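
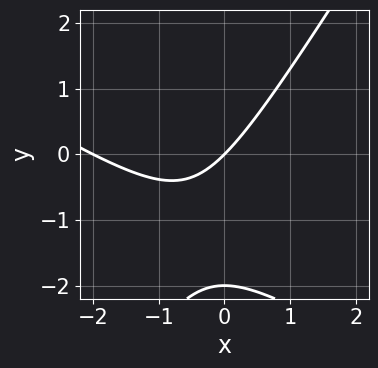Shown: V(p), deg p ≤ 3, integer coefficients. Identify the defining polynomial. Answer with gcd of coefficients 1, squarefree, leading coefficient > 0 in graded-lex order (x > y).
(a) The degree is 2 — the shape is more complex than any degree-1 curve.
(b) Reading off the gridlines: among the integer gridlines, it crosses the x-axis at x ∈ {-2, 0}; among the integer gridlines, it crosses the y-axis at y ∈ {-2, 0}.
(c) Solving for integer coefficients yields p as stated.

x^2 + x*y - y^2 + 2*x - 2*y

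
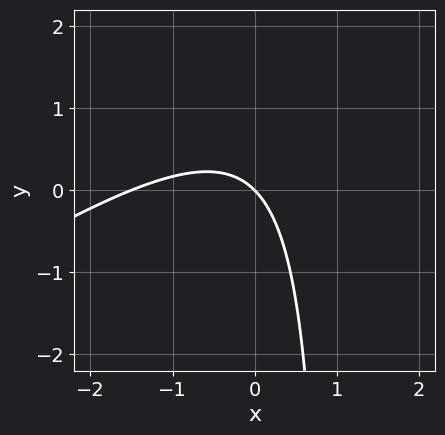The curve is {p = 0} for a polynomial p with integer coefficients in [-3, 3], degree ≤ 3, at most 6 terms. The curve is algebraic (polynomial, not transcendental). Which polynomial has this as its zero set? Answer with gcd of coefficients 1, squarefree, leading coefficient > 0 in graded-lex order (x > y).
(a) The degree is 2 — a generic line meets the curve in up to 2 points.
(b) Reading off the gridlines: it crosses the x-axis at the gridline x = 0; one y-axis crossing is at y = 0.
(c) Fitting integer coefficients to these (and the overall shape) gives p.

2*x^2 - 3*x*y + 3*x + 3*y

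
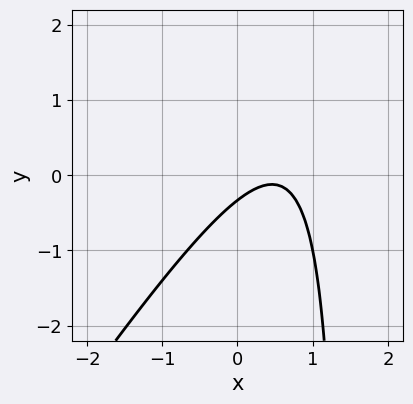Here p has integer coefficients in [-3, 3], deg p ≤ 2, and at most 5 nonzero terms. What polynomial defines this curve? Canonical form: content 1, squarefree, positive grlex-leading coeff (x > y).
First, degree: the shape is more complex than any degree-1 curve, so deg p = 2.
Next, from the visible intercepts: the curve avoids every integer x-axis point in the box.
Finally, these observations pin down the coefficients.

3*x^2 - 2*x*y - 3*x + 3*y + 1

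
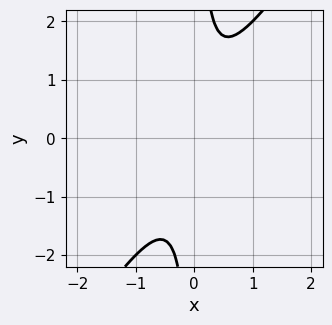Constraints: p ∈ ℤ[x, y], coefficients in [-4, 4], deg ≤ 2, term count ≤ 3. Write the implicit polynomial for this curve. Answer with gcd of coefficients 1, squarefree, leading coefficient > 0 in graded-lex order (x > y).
(a) Degree: no degree-1 curve has this shape, so deg p = 2.
(b) Reading off the gridlines: no x-intercept at any integer in the box; the curve avoids every integer y-axis point in the box.
(c) Assembling these constraints gives the stated polynomial.

3*x^2 - 2*x*y + 1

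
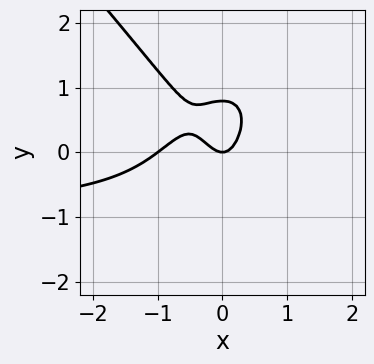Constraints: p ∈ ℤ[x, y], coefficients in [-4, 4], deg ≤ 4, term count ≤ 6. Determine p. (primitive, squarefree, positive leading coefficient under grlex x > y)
(a) Degree: a generic line meets the curve in up to 4 points, so deg p = 4.
(b) Checking where it meets the axes: among the integer gridlines, it crosses the x-axis at x ∈ {-1, 0}; it meets the y-axis at y = 0 (among the integer gridlines).
(c) The integer polynomial consistent with all of this is the stated p.

3*x^3*y + 2*y^4 + 3*x^3 + 3*x^2 - y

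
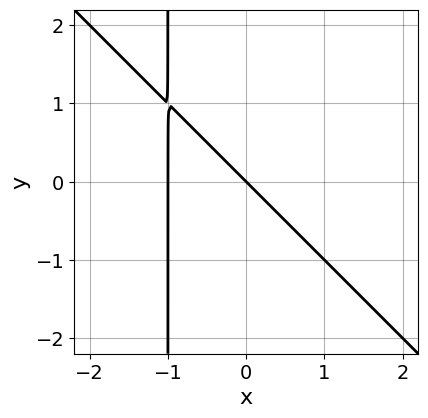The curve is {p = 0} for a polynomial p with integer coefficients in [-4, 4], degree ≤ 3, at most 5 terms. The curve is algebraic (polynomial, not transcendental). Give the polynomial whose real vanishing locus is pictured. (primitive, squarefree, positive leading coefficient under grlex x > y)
x^2 + x*y + x + y

(a) Degree: the shape is more complex than any degree-1 curve, so deg p = 2.
(b) Against the integer gridlines: the x-axis gridline crossings are at x ∈ {-1, 0}; it crosses the y-axis at the gridline y = 0.
(c) Together with the visible shape, these determine p as stated.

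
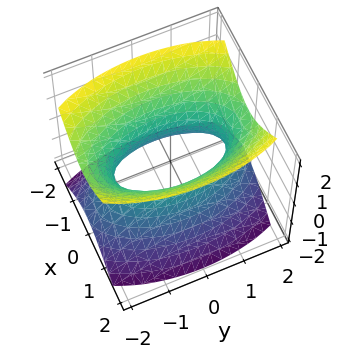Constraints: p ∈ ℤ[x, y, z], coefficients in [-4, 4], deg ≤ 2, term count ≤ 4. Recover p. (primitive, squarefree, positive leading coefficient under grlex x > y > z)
3*x^2 + y^2 - 2*z^2 - 2

1. Degree: an hourglass — one-sheet hyperboloid; a quadric, so deg p = 2.
2. Symmetries: mirror symmetry y ↦ −y ⇒ only even powers of y; the z ↦ −z reflection is a symmetry, so z appears only in even powers; the x ↦ −x reflection is a symmetry, so x appears only in even powers.
3. Reading off the gridlines: the surface avoids every integer z-axis point in the box.
4. Assembling these constraints gives the stated polynomial.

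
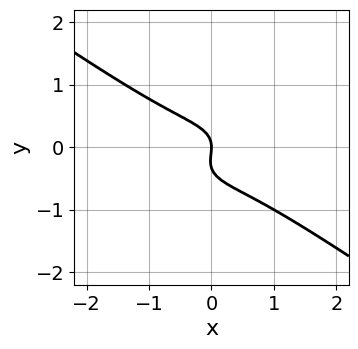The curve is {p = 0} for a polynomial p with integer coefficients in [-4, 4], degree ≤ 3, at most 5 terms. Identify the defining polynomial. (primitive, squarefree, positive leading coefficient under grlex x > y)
First, degree: no degree-2 curve has this shape, so deg p = 3.
Next, from the visible intercepts: it meets the x-axis at x = 0 (among the integer gridlines); it crosses the y-axis at the gridline y = 0.
Finally, fitting integer coefficients to these (and the overall shape) gives p.

x^3 + 3*y^3 + y^2 + x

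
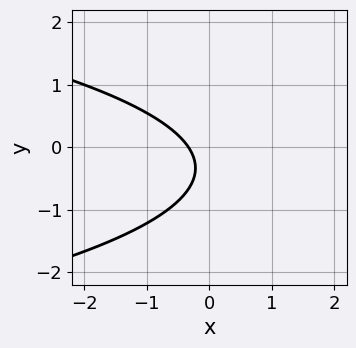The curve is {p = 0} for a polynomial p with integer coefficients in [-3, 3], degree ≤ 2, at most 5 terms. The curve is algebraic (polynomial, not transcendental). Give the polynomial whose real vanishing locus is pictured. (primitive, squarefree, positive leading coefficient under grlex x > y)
3*y^2 + 3*x + 2*y + 1

First, degree: the shape is more complex than any degree-1 curve, so deg p = 2.
Next, reading off the gridlines: it misses every integer gridline on the y-axis.
Finally, matching integer coefficients to the picture gives p.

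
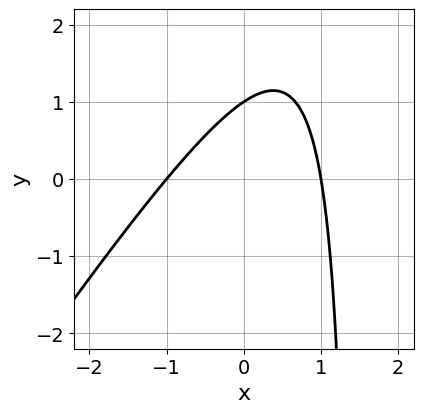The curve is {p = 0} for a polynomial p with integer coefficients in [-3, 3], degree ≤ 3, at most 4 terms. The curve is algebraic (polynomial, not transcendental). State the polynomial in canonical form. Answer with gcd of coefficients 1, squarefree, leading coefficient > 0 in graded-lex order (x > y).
3*x^2 - 2*x*y + 3*y - 3

First, the degree is 2 — no degree-1 curve has this shape.
Next, from the axis intercepts and sections: it crosses the y-axis at the gridline y = 1; among the integer gridlines, it crosses the x-axis at x ∈ {-1, 1}.
Finally, assembling these constraints gives the stated polynomial.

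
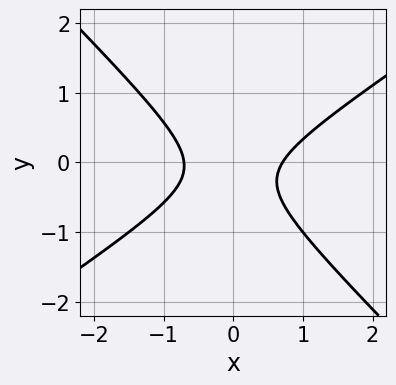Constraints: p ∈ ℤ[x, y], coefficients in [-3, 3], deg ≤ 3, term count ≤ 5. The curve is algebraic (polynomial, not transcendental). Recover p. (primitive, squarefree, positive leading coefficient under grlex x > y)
2*x^2 - x*y - 3*y^2 - y - 1

(a) The degree is 2 — the shape is more complex than any degree-1 curve.
(b) From the visible intercepts: the curve avoids every integer y-axis point in the box.
(c) Matching integer coefficients to the picture gives p.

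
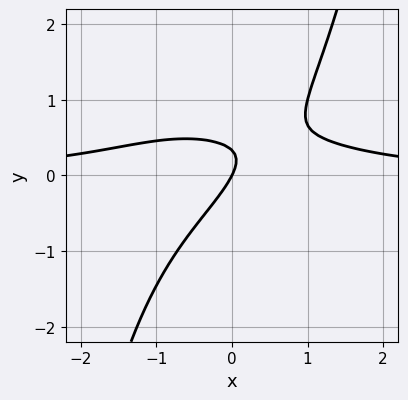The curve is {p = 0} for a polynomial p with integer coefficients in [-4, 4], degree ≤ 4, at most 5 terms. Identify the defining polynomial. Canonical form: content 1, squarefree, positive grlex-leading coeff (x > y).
First, deg p = 4. The shape is more complex than any degree-3 curve.
Next, checking where it meets the axes: it meets the x-axis at x = 0 (among the integer gridlines); it crosses the y-axis at the gridline y = 0.
Finally, together with the visible shape, these determine p as stated.

x^3*y + 3*x*y - 3*y^2 - 2*x + y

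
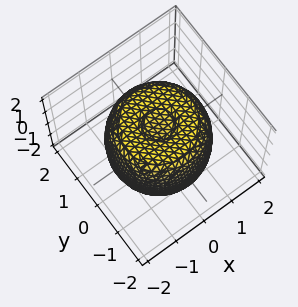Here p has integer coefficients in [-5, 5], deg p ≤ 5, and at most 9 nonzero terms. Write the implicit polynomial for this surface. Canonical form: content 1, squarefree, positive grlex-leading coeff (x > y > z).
2*x^4 + 4*x^2*y^2 + 2*y^4 - 3*x^2 - 3*y^2 + 2*z^2 - 3

Degree: a generic line meets the surface in up to 4 points, so deg p = 4.
By symmetry, every cross-section ⟂ z is a circle, so x, y appear only via x² + y².
From the axis intercepts and sections: a circular section at z = -1 has radius between 1 and 2.
These observations pin down the coefficients.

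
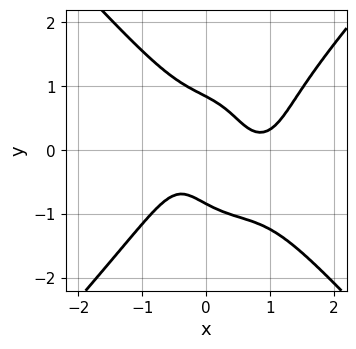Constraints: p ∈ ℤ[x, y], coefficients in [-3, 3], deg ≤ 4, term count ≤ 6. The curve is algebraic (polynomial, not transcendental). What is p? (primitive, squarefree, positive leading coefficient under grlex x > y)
(a) deg p = 4. The shape is more complex than any degree-3 curve.
(b) Reading off the gridlines: it misses every integer gridline on the x-axis.
(c) Matching integer coefficients to the picture gives p.

3*x^4 - 2*y^4 - 3*x^3 - 3*x*y + 1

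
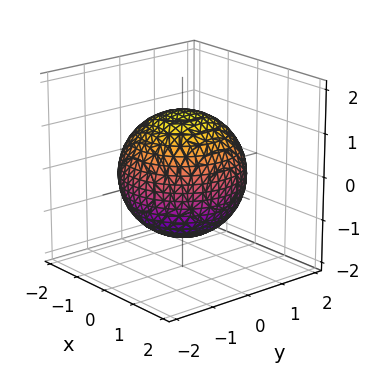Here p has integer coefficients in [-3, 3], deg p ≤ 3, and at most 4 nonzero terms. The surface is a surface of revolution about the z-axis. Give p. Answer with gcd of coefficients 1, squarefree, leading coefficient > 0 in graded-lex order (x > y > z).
(a) Degree: a generic line meets the surface in up to 2 points, so deg p = 2.
(b) By symmetry, the surface is invariant under rotation about z: p = q(x² + y², z).
(c) From the axis intercepts and sections: a circular section at z = -1 has radius exactly 1.
(d) These observations pin down the coefficients.

x^2 + y^2 + z^2 - 2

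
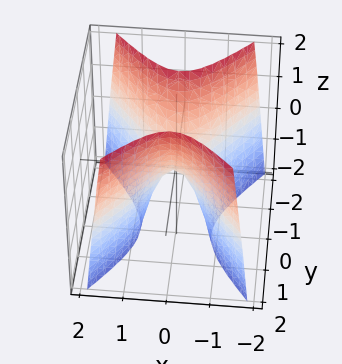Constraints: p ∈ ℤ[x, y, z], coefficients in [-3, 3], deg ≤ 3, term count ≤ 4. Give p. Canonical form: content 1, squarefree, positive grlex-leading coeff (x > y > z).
3*x^2 - 2*y^2 + z

First, degree: a hyperbolic paraboloid; a quadric, so deg p = 2.
Next, symmetries: it's symmetric under y → −y, forcing even powers of y; mirror symmetry x ↦ −x ⇒ only even powers of x.
Then, observable constraints: it crosses the z-axis at the gridline z = 0; it meets the y-axis at y = 0 (among the integer gridlines); one x-axis crossing is at x = 0.
Finally, together with the visible shape, these determine p as stated.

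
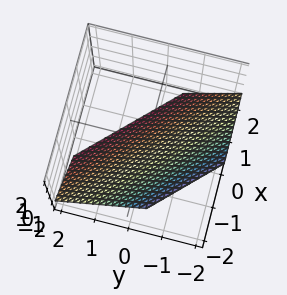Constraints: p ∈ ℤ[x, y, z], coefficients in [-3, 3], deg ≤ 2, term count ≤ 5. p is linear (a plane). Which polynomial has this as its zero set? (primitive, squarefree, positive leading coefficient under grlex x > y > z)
3*x + 3*y + 3*z + 2

1. The degree is 1 — the surface is flat (a plane).
2. Matching integer coefficients to the picture gives p.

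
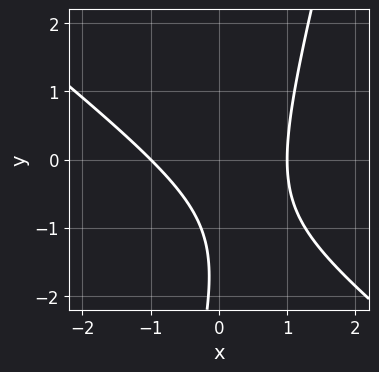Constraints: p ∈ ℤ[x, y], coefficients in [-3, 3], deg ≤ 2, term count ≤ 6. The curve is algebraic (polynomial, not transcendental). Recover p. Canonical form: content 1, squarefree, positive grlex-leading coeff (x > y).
3*x^2 + 3*x*y - y^2 - 3*y - 3

1. Degree: no degree-1 curve has this shape, so deg p = 2.
2. Against the integer gridlines: among the integer gridlines, it crosses the x-axis at x ∈ {-1, 1}; it misses every integer gridline on the y-axis.
3. Assembling these constraints gives the stated polynomial.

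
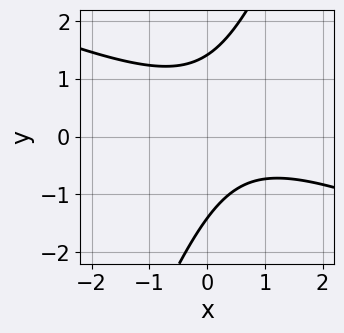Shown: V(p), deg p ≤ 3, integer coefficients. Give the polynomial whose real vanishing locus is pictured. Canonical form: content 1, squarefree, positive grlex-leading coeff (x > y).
First, the degree is 2 — a generic line meets the curve in up to 2 points.
Then, from the visible intercepts: no x-intercept at any integer in the box.
Finally, putting this together gives p.

x^2 + 2*x*y - y^2 - x + 2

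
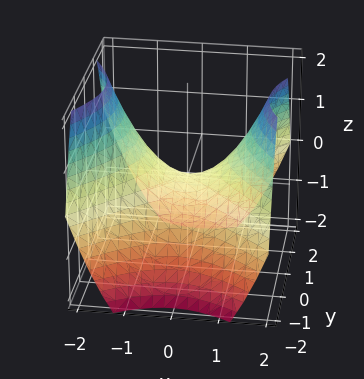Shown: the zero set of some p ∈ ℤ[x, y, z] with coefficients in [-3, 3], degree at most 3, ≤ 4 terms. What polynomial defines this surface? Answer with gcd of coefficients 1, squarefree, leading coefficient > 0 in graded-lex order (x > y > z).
2*x^2 - 2*y^2 - 3*z

1. The degree is 2 — a saddle surface; a quadric.
2. Symmetries: mirror symmetry x ↦ −x ⇒ only even powers of x; mirror symmetry y ↦ −y ⇒ only even powers of y.
3. From the visible intercepts: it crosses the z-axis at the gridline z = 0; it crosses the y-axis at the gridline y = 0.
4. The integer polynomial consistent with all of this is the stated p.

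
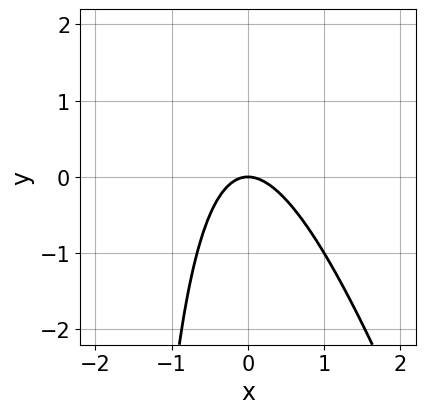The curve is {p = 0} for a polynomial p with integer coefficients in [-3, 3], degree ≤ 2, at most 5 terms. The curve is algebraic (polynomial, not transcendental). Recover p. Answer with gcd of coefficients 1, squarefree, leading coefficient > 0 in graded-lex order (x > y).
3*x^2 + x*y + 2*y

1. deg p = 2. No degree-1 curve has this shape.
2. Reading off the gridlines: it crosses the x-axis at the gridline x = 0; it crosses the y-axis at the gridline y = 0.
3. Together with the visible shape, these determine p as stated.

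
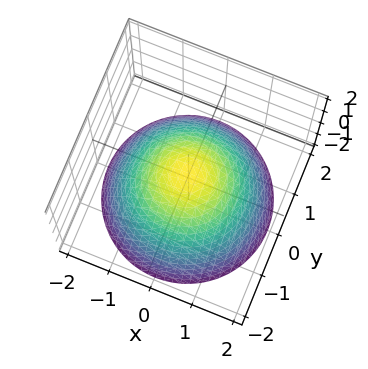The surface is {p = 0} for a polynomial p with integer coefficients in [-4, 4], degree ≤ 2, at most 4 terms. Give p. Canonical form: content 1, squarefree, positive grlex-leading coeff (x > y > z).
2*x^2 + 2*y^2 + 3*z - 1

First, the degree is 2 — a generic line meets the surface in up to 2 points.
Then, symmetries: rotational symmetry about the z-axis ⇒ p depends on x, y only through x² + y².
Then, reading off the gridlines: a circular section at z = -1 has radius between 1 and 2.
Finally, matching integer coefficients to the picture gives p.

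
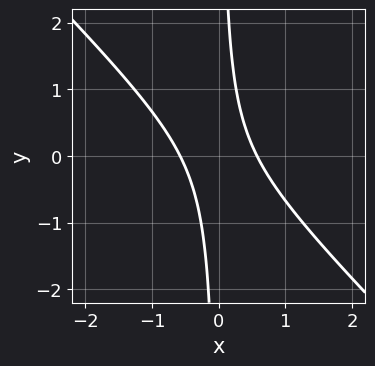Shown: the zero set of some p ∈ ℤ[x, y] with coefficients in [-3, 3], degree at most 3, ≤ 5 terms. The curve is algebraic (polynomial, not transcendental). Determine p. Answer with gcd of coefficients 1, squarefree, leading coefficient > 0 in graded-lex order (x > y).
(a) deg p = 2. The shape is more complex than any degree-1 curve.
(b) Observable constraints: the curve avoids every integer y-axis point in the box.
(c) Putting this together gives p.

3*x^2 + 3*x*y - 1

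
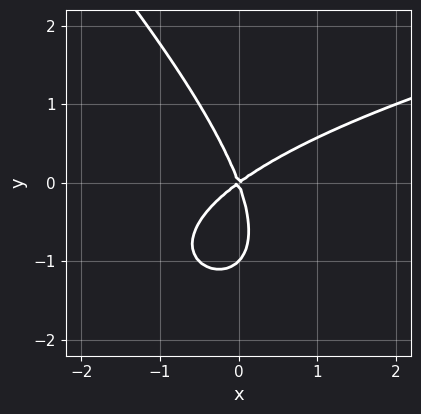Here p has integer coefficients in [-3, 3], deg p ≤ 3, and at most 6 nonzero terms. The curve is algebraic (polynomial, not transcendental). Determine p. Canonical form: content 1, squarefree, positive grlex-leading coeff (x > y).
1. Degree: a generic line meets the curve in up to 3 points, so deg p = 3.
2. From the axis intercepts and sections: among the integer gridlines, it crosses the y-axis at y ∈ {-1, 0}; one x-axis crossing is at x = 0.
3. Fitting integer coefficients to these (and the overall shape) gives p.

x*y^2 + y^3 - 2*x^2 + 2*x*y + y^2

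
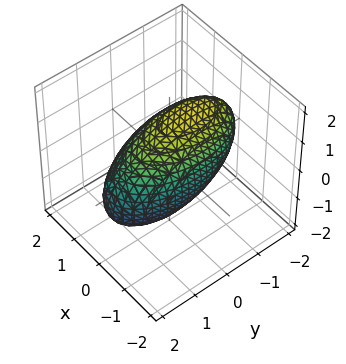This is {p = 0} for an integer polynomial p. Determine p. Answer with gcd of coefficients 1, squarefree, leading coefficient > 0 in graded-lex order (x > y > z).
3*x^2 + y^2 + y*z + 2*z^2 - 3

1. deg p = 2. No degree-1 surface has this shape.
2. Against the integer gridlines: among the integer gridlines, it crosses the x-axis at x ∈ {-1, 1}.
3. Matching integer coefficients to the picture gives p.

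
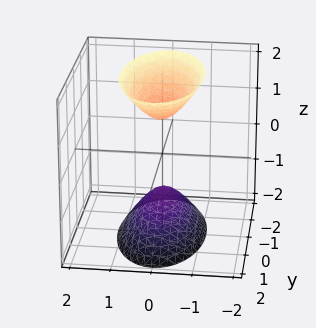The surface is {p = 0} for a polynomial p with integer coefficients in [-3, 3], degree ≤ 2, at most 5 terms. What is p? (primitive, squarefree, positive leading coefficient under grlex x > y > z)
3*x^2 + y^2 - z^2 + 1

(a) There are 2 components. Treating them together as one polynomial.
(b) The degree is 2 — two sheets facing apart; a quadric.
(c) Symmetries: it's symmetric under z → −z, forcing even powers of z; mirror symmetry x ↦ −x ⇒ only even powers of x; it's symmetric under y → −y, forcing even powers of y.
(d) Reading off the gridlines: no x-intercept at any integer in the box; no y-intercept at any integer in the box.
(e) Together with the visible shape, these determine p as stated. Check: (0, 0, 1) on the z-axis lies on the surface, and p(0, 0, 1) = 0. ✓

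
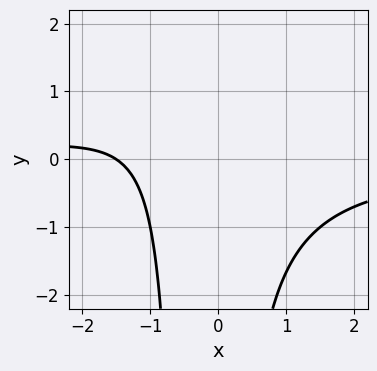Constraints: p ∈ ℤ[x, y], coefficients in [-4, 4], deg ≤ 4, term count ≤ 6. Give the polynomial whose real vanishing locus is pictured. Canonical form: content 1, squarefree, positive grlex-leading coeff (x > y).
(a) deg p = 3. The shape is more complex than any degree-2 curve.
(b) Against the integer gridlines: no y-intercept at any integer in the box.
(c) Fitting integer coefficients to these (and the overall shape) gives p.

2*x^2*y + x*y + 2*x + 3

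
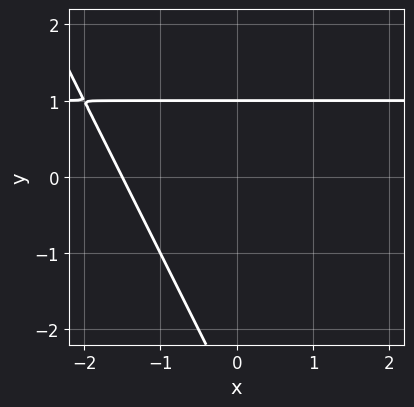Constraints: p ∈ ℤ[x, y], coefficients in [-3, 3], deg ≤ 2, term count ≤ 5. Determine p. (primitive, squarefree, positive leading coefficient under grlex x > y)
2*x*y + y^2 - 2*x + 2*y - 3

(a) The degree is 2 — a generic line meets the curve in up to 2 points.
(b) Observable constraints: one y-axis crossing is at y = 1.
(c) Matching integer coefficients to the picture gives p.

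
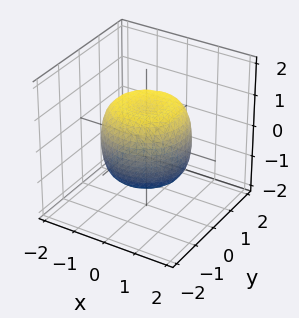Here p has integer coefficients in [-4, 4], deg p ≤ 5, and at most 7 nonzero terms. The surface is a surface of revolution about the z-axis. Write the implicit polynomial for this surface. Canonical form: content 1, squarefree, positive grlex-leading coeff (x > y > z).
x^4 + 2*x^2*y^2 + y^4 - x^2 - y^2 + z^2 - 1

(a) The degree is 4 — the shape is more complex than any degree-3 surface.
(b) By symmetry, every cross-section ⟂ z is a circle, so x, y appear only via x² + y².
(c) Reading off the gridlines: a circular section at z = 0 has radius between 1 and 2; the z-axis gridline crossings are at z ∈ {-1, 1}.
(d) Solving for integer coefficients yields p as stated.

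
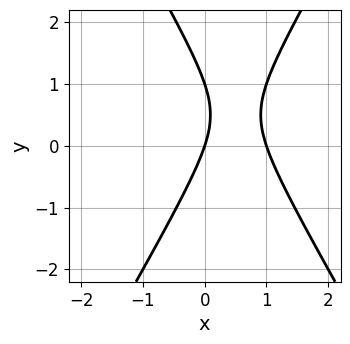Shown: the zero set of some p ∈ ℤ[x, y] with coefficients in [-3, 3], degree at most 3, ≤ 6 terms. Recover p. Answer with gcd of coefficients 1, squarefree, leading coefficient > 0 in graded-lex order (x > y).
3*x^2 - y^2 - 3*x + y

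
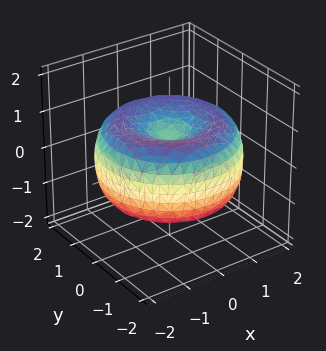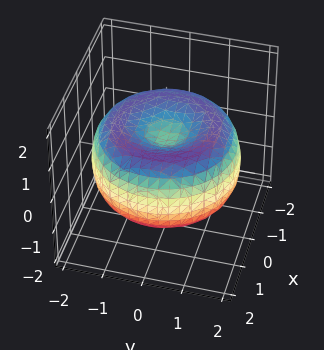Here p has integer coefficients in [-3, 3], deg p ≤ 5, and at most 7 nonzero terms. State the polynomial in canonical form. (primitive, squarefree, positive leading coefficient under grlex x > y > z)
1. deg p = 4. A generic line meets the surface in up to 4 points.
2. By symmetry, the surface is invariant under rotation about z: p = q(x² + y², z).
3. From the axis intercepts and sections: a circular section at z = -1 has radius exactly 1.
4. Together with the visible shape, these determine p as stated.

x^4 + 2*x^2*y^2 + y^4 - 3*x^2 - 3*y^2 + 3*z^2 - 1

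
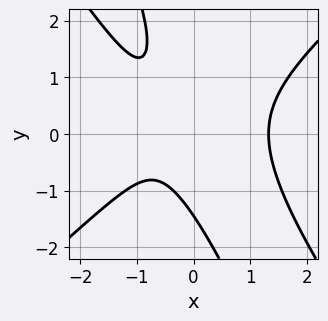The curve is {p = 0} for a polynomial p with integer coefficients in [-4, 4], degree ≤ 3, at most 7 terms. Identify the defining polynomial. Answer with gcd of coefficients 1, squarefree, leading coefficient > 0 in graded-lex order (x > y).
3*x^3 - 3*x*y^2 - y^3 - 3*x - 3

1. The degree is 3 — a generic line meets the curve in up to 3 points.
2. The integer polynomial consistent with all of this is the stated p.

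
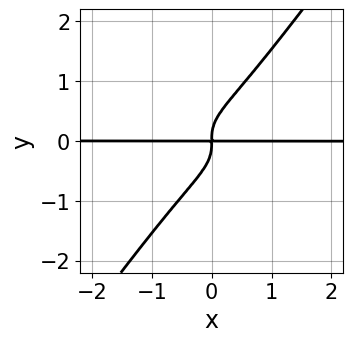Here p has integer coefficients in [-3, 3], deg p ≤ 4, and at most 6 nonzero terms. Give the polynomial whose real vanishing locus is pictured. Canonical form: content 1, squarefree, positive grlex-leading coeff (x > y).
x^2*y^2 + 2*x*y^3 - 2*y^4 + x*y

First, deg p = 4. No degree-3 curve has this shape.
Next, reading off the gridlines: the visible x-axis segment lies entirely on the curve.
Finally, fitting integer coefficients to these (and the overall shape) gives p.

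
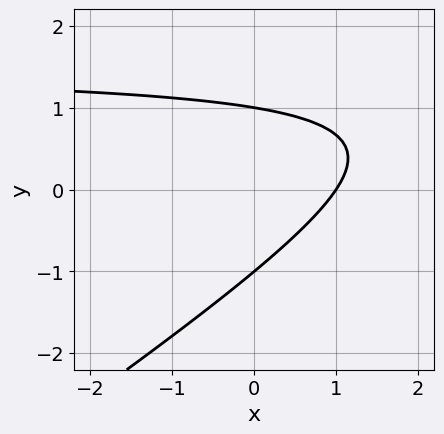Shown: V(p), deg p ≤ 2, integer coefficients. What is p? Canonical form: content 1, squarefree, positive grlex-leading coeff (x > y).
2*x*y - 3*y^2 - 3*x + 3

First, degree: no degree-1 curve has this shape, so deg p = 2.
Then, observable constraints: the y-axis gridline crossings are at y ∈ {-1, 1}; it meets the x-axis at x = 1 (among the integer gridlines).
Finally, solving for integer coefficients yields p as stated.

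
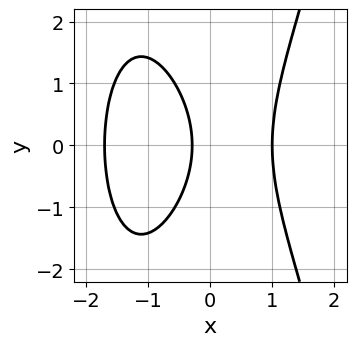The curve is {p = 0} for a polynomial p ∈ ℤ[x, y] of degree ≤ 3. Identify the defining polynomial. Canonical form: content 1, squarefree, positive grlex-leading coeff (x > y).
1. deg p = 3. The shape is more complex than any degree-2 curve.
2. Symmetries: the y ↦ −y reflection is a symmetry, so y appears only in even powers.
3. From the visible intercepts: no y-intercept at any integer in the box; it crosses the x-axis at the gridline x = 1.
4. Matching integer coefficients to the picture gives p.

2*x^3 + 2*x^2 - y^2 - 3*x - 1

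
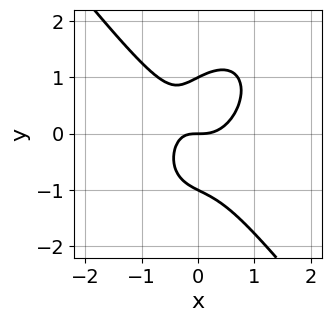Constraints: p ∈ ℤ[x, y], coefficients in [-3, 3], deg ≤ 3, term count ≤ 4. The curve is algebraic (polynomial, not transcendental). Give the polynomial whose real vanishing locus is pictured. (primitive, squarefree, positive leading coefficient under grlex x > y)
2*x^3 + y^3 - x*y - y

1. The degree is 3 — the shape is more complex than any degree-2 curve.
2. From the visible intercepts: it crosses the x-axis at the gridline x = 0; among the integer gridlines, it crosses the y-axis at y ∈ {-1, 0, 1}.
3. These observations pin down the coefficients.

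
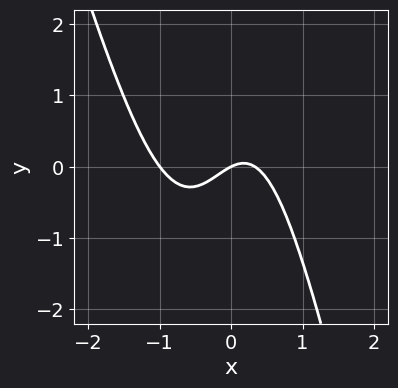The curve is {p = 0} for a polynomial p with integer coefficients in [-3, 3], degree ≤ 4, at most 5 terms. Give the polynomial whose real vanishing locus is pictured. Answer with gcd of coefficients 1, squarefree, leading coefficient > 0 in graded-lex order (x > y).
3*x^3 + x^2*y + 2*x^2 - x + 2*y

Degree: no degree-2 curve has this shape, so deg p = 3.
Checking where it meets the axes: it crosses the y-axis at the gridline y = 0; among the integer gridlines, it crosses the x-axis at x ∈ {-1, 0}.
Together with the visible shape, these determine p as stated.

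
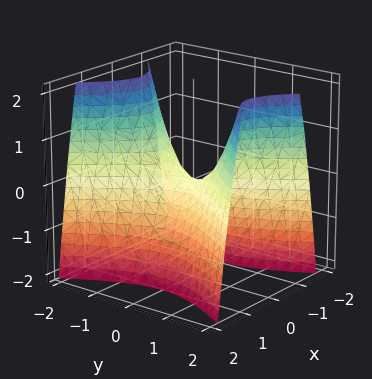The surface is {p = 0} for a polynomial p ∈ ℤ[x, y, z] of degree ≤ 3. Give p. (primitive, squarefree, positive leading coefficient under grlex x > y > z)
2*x^2 - y^2 + z

1. Degree: a saddle surface; a quadric, so deg p = 2.
2. Symmetries: it's symmetric under x → −x, forcing even powers of x; mirror symmetry y ↦ −y ⇒ only even powers of y.
3. From the axis intercepts and sections: it crosses the x-axis at the gridline x = 0; it meets the z-axis at z = 0 (among the integer gridlines); it crosses the y-axis at the gridline y = 0.
4. Putting this together gives p.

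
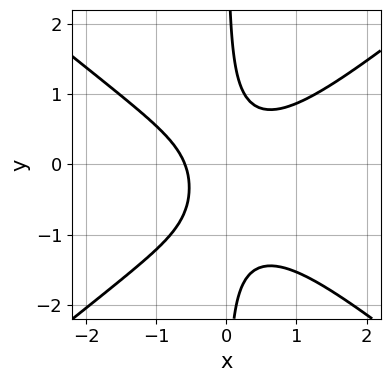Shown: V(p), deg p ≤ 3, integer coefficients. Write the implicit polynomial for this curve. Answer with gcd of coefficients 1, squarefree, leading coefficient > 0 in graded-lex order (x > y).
Degree: the shape is more complex than any degree-2 curve, so deg p = 3.
Reading off the gridlines: it misses every integer gridline on the y-axis.
Matching integer coefficients to the picture gives p.

2*x^3 - 3*x*y^2 - 2*x*y + x + 1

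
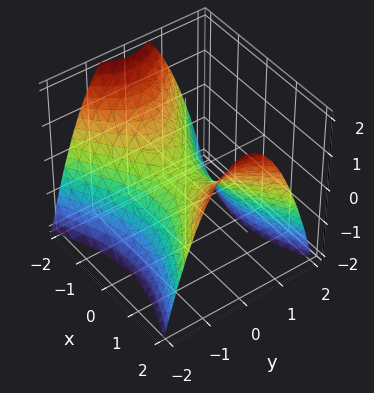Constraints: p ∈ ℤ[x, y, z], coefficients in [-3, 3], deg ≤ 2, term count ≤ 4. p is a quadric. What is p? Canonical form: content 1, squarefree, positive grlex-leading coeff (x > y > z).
deg p = 2.
Symmetries: mirror symmetry y ↦ −y ⇒ only even powers of y; it's symmetric under x → −x, forcing even powers of x.
From the visible intercepts: one x-axis crossing is at x = 0; it crosses the y-axis at the gridline y = 0; one z-axis crossing is at z = 0.
Putting this together gives p.

x^2 - 2*y^2 - 2*z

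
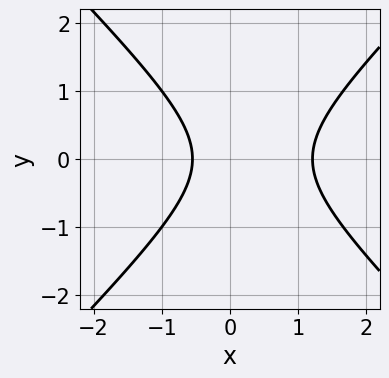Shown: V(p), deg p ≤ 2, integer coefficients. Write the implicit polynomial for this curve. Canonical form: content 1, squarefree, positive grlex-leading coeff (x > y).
3*x^2 - 3*y^2 - 2*x - 2

1. deg p = 2. No degree-1 curve has this shape.
2. Symmetries: mirror symmetry y ↦ −y ⇒ only even powers of y.
3. From the visible intercepts: it misses every integer gridline on the y-axis.
4. Fitting integer coefficients to these (and the overall shape) gives p.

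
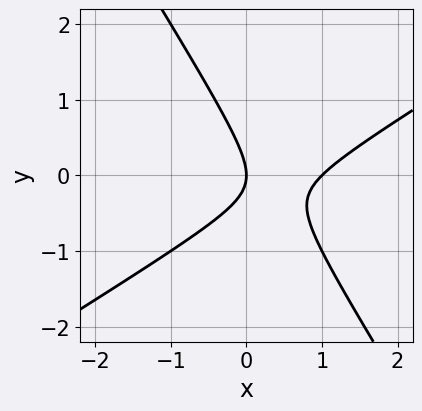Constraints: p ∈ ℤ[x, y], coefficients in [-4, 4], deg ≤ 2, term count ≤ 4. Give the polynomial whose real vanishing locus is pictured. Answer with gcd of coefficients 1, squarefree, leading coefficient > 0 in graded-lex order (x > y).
x^2 - x*y - y^2 - x

The degree is 2 — a generic line meets the curve in up to 2 points.
Against the integer gridlines: among the integer gridlines, it crosses the x-axis at x ∈ {0, 1}; it crosses the y-axis at the gridline y = 0.
These observations pin down the coefficients.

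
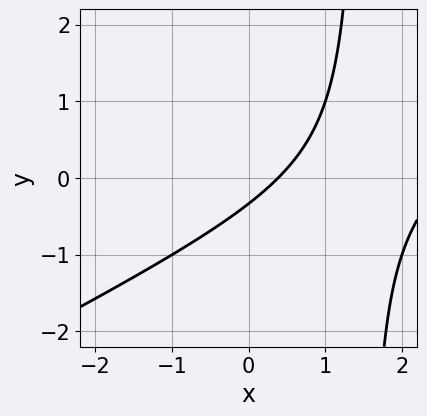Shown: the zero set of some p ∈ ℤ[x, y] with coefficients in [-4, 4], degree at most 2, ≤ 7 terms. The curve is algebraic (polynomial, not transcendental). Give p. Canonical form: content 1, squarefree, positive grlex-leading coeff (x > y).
First, the degree is 2 — a generic line meets the curve in up to 2 points.
Finally, putting this together gives p.

x^2 - 2*x*y - 3*x + 3*y + 1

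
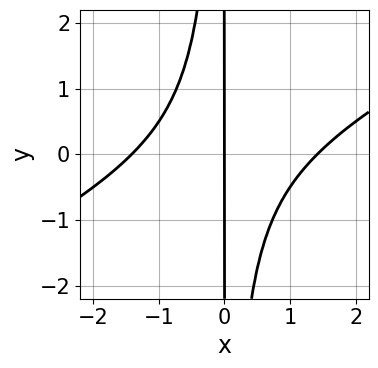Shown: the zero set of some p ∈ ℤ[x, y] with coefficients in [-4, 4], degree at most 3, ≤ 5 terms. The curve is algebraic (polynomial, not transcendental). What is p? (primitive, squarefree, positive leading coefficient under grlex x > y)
First, the degree is 3 — no degree-2 curve has this shape.
Then, from the visible intercepts: it crosses the x-axis at the gridline x = 0; every point of the y-axis in the box is on the curve.
Finally, assembling these constraints gives the stated polynomial.

x^3 - 2*x^2*y - 2*x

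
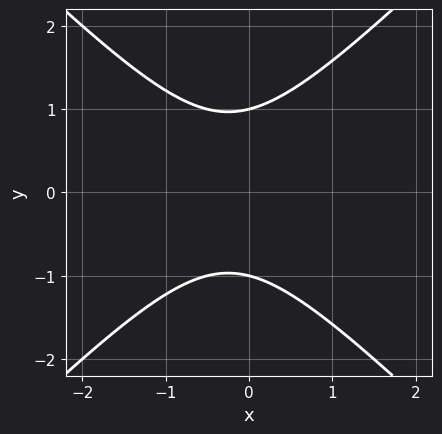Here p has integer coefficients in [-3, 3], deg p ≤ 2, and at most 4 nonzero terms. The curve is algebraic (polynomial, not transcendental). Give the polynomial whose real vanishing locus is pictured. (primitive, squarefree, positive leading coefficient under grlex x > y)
2*x^2 - 2*y^2 + x + 2

First, deg p = 2.
Then, symmetries: it's symmetric under y → −y, forcing even powers of y.
Next, reading off the gridlines: the curve avoids every integer x-axis point in the box; among the integer gridlines, it crosses the y-axis at y ∈ {-1, 1}.
Finally, these observations pin down the coefficients.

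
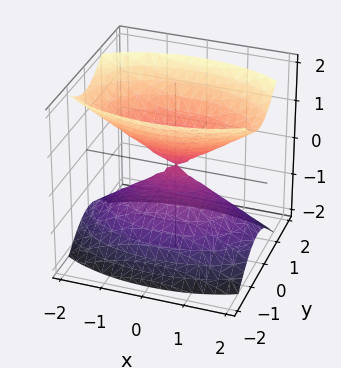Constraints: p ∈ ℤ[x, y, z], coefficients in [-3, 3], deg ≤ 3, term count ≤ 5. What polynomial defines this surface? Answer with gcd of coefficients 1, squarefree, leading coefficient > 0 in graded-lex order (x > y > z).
x^2 + 3*y^2 - 2*z^2

First, I count 2 distinct pieces. They look like related sheets of one shape, so recover p as a whole.
Next, degree: a double cone through the origin; a quadric, so deg p = 2.
Next, symmetries: it's symmetric under z → −z, forcing even powers of z; it's symmetric under y → −y, forcing even powers of y; the x ↦ −x reflection is a symmetry, so x appears only in even powers.
Then, reading off the gridlines: one z-axis crossing is at z = 0; it crosses the y-axis at the gridline y = 0.
Finally, matching integer coefficients to the picture gives p.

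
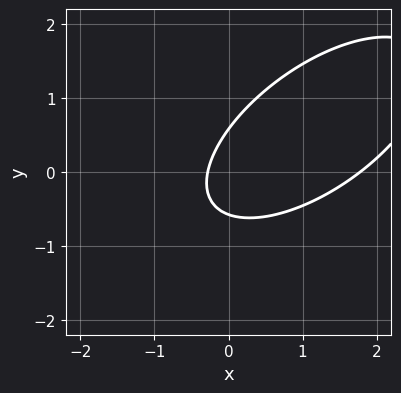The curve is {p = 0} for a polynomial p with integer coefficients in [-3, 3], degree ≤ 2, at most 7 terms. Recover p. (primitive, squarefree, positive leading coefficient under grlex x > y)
2*x^2 - 3*x*y + 3*y^2 - 3*x - 1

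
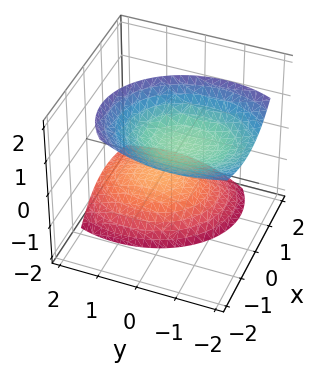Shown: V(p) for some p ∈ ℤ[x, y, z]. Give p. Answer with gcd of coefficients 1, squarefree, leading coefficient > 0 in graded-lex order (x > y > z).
3*x^2 + 3*x*z + 2*y^2 + 2*y*z - 2*z^2 + 3

(a) There are 2 components. They look like related sheets of one shape, so recover p as a whole.
(b) The degree is 2 — a generic line meets the surface in up to 2 points.
(c) Observable constraints: the surface avoids every integer y-axis point in the box; it misses every integer gridline on the x-axis.
(d) Together with the visible shape, these determine p as stated.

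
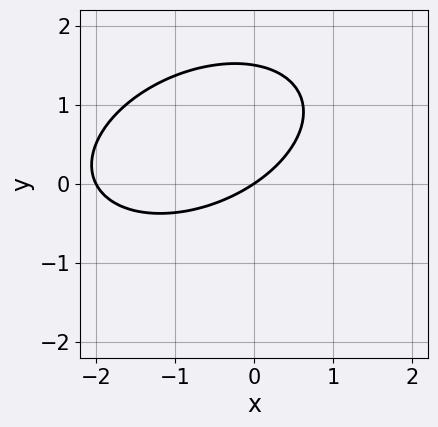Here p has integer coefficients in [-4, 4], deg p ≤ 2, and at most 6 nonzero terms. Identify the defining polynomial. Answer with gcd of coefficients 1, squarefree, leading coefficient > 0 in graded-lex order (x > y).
x^2 - x*y + 2*y^2 + 2*x - 3*y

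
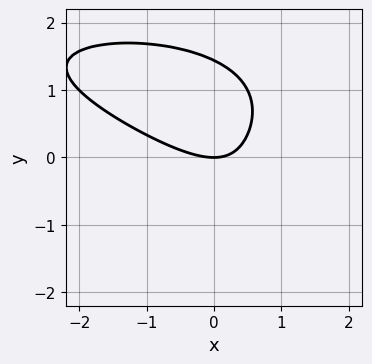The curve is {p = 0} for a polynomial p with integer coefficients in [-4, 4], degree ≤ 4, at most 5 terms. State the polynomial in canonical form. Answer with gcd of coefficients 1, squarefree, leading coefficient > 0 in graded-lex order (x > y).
y^4 + 2*x^2 + 3*x*y - 3*y

(a) Degree: the shape is more complex than any degree-3 curve, so deg p = 4.
(b) From the axis intercepts and sections: one y-axis crossing is at y = 0; one x-axis crossing is at x = 0.
(c) Assembling these constraints gives the stated polynomial.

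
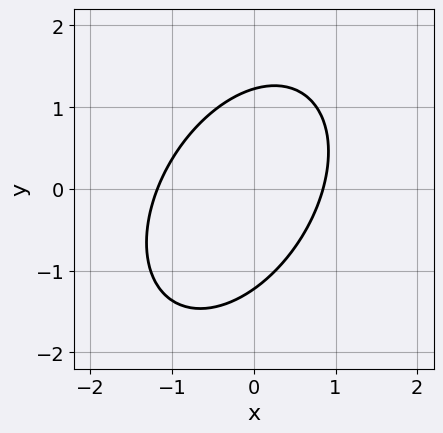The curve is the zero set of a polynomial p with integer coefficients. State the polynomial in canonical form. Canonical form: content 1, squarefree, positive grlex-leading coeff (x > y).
First, deg p = 2. The shape is more complex than any degree-1 curve.
Finally, matching integer coefficients to the picture gives p.

3*x^2 - 2*x*y + 2*y^2 + x - 3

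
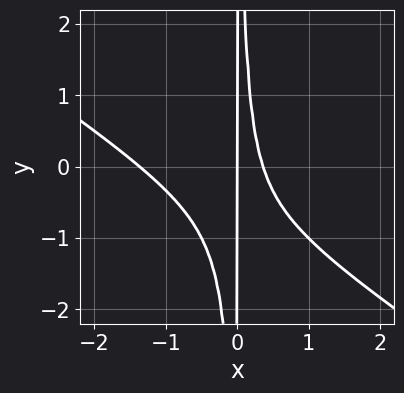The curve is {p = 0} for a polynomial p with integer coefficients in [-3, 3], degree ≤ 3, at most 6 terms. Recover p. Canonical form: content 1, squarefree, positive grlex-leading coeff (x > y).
The degree is 3 — no degree-2 curve has this shape.
From the axis intercepts and sections: the visible y-axis segment lies entirely on the curve; one x-axis crossing is at x = 0.
Fitting integer coefficients to these (and the overall shape) gives p.

2*x^3 + 3*x^2*y + 2*x^2 - x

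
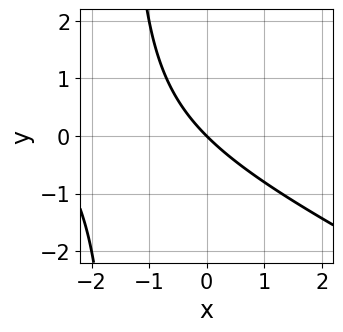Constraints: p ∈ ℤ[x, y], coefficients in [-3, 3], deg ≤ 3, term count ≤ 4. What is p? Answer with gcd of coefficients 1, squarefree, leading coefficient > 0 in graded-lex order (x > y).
x^2 + 2*x*y + 3*x + 3*y

(a) Degree: no degree-1 curve has this shape, so deg p = 2.
(b) From the visible intercepts: one y-axis crossing is at y = 0; it meets the x-axis at x = 0 (among the integer gridlines).
(c) Fitting integer coefficients to these (and the overall shape) gives p.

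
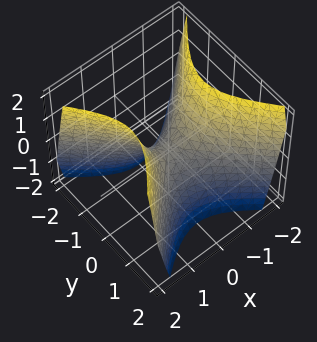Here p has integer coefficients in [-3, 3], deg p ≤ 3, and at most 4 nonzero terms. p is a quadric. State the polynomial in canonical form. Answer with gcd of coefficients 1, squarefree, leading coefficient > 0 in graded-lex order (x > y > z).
3*x^2 - 3*y^2 - 2*z

First, the degree is 2 — a saddle surface; a quadric.
Then, symmetries: mirror symmetry y ↦ −y ⇒ only even powers of y; mirror symmetry x ↦ −x ⇒ only even powers of x.
Then, against the integer gridlines: one y-axis crossing is at y = 0; one z-axis crossing is at z = 0; it meets the x-axis at x = 0 (among the integer gridlines).
Finally, assembling these constraints gives the stated polynomial.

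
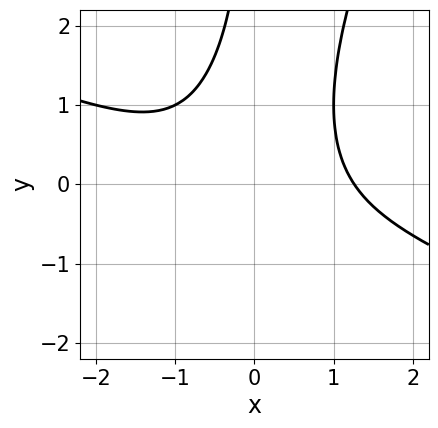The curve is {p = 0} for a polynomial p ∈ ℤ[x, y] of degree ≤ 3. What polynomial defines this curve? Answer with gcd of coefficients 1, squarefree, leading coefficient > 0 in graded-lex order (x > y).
x^3 + 2*x^2*y - x*y^2 - 2

First, the degree is 3 — a generic line meets the curve in up to 3 points.
Next, observable constraints: it misses every integer gridline on the y-axis.
Finally, together with the visible shape, these determine p as stated.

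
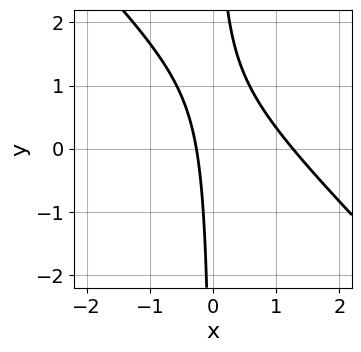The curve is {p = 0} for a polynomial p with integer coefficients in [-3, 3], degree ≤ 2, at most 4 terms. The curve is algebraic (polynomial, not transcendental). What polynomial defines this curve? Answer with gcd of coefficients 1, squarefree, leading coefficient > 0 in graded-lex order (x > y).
3*x^2 + 3*x*y - 3*x - 1

1. Degree: no degree-1 curve has this shape, so deg p = 2.
2. Against the integer gridlines: it misses every integer gridline on the y-axis.
3. These observations pin down the coefficients.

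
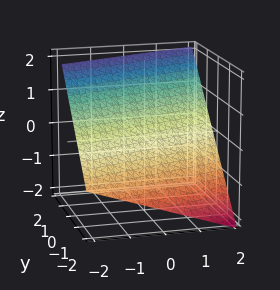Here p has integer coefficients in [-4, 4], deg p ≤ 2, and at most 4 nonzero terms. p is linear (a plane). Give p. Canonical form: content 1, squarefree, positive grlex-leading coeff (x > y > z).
x - 3*y + 3*z - 2

(a) Degree: every cross-section is a straight line — this is a plane, so deg p = 1.
(b) Against the integer gridlines: one x-axis crossing is at x = 2.
(c) Putting this together gives p.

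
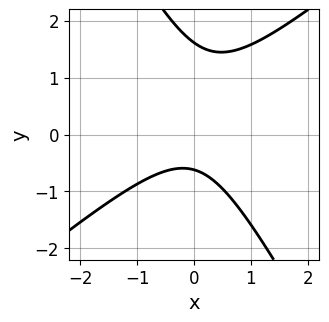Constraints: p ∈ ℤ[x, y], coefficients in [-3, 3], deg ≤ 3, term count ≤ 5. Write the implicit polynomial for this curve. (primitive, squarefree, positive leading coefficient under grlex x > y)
First, degree: no degree-1 curve has this shape, so deg p = 2.
Next, observable constraints: it misses every integer gridline on the x-axis.
Finally, assembling these constraints gives the stated polynomial.

3*x^2 - 2*x*y - 2*y^2 + 2*y + 2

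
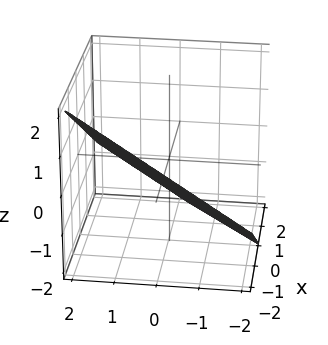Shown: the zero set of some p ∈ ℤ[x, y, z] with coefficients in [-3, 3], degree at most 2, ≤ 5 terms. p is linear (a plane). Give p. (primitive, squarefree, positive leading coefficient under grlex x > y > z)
deg p = 1. The surface is flat (a plane).
From the axis intercepts and sections: it meets the x-axis at x = -1 (among the integer gridlines); it crosses the y-axis at the gridline y = 1.
These observations pin down the coefficients.

2*x - 2*y + 3*z + 2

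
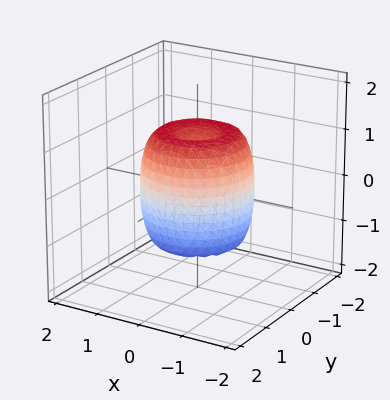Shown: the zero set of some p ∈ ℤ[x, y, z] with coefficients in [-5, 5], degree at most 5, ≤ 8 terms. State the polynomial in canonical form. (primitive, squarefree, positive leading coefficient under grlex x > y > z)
1. The degree is 4 — the shape is more complex than any degree-3 surface.
2. Symmetries: the surface is invariant under rotation about z: p = q(x² + y², z).
3. Against the integer gridlines: among the integer gridlines, it crosses the z-axis at z ∈ {-1, 1}; a circular section at z = -1 has radius exactly 1.
4. Putting this together gives p.

2*x^4 + 4*x^2*y^2 + 2*y^4 - 2*x^2 - 2*y^2 + z^2 - 1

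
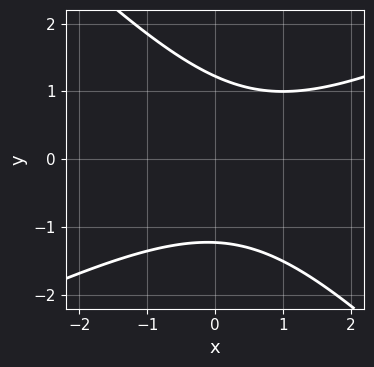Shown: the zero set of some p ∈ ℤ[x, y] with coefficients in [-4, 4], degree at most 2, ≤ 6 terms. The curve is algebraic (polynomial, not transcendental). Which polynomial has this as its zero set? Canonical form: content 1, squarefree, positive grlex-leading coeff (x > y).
x^2 - x*y - 2*y^2 - x + 3

deg p = 2.
Reading off the gridlines: the curve avoids every integer x-axis point in the box.
Together with the visible shape, these determine p as stated.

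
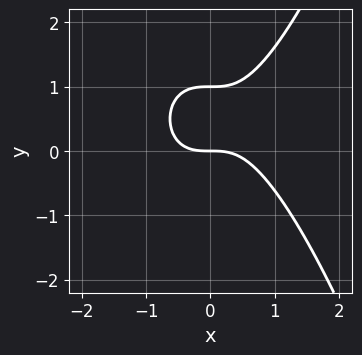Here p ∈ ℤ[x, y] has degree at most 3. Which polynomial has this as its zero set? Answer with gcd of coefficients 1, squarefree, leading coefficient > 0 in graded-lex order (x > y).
First, degree: no degree-2 curve has this shape, so deg p = 3.
Then, against the integer gridlines: among the integer gridlines, it crosses the y-axis at y ∈ {0, 1}; one x-axis crossing is at x = 0.
Finally, solving for integer coefficients yields p as stated.

x^3 - y^2 + y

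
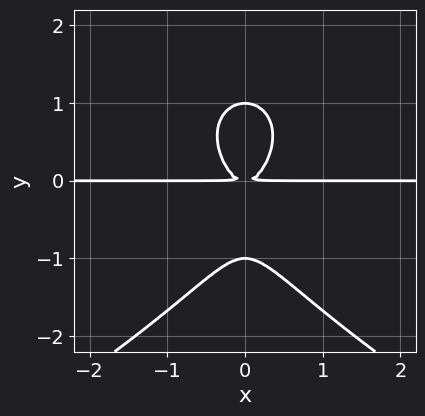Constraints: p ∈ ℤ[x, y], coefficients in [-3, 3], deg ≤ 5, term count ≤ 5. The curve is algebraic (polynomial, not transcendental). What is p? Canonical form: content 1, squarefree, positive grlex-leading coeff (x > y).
y^4 + 3*x^2*y - y^2

Degree: no degree-3 curve has this shape, so deg p = 4.
Symmetries: it's symmetric under x → −x, forcing even powers of x.
From the visible intercepts: among the integer gridlines, it crosses the y-axis at y ∈ {-1, 1}; every point of the x-axis in the box is on the curve.
Assembling these constraints gives the stated polynomial.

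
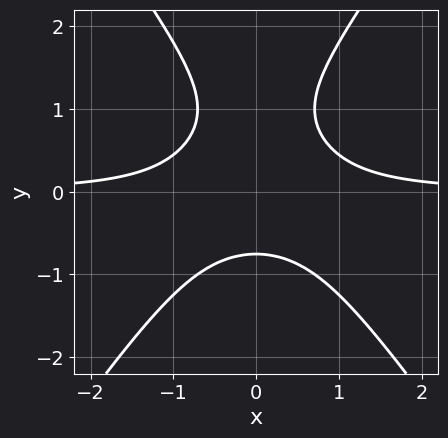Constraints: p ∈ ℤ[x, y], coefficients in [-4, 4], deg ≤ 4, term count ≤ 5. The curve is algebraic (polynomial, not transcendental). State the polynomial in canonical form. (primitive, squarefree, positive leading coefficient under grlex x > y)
First, the degree is 3 — a generic line meets the curve in up to 3 points.
Then, symmetries: it's symmetric under x → −x, forcing even powers of x.
Then, observable constraints: no x-intercept at any integer in the box.
Finally, assembling these constraints gives the stated polynomial.

2*x^2*y - y^3 + y^2 - 1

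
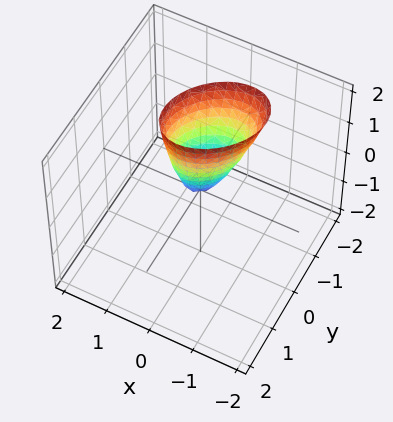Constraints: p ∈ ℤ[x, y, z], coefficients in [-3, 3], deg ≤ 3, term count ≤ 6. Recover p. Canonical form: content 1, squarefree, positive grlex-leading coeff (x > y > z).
3*x^2 - 2*x*y + 3*y^2 + y*z - z

The degree is 2 — the shape is more complex than any degree-1 surface.
Checking where it meets the axes: one z-axis crossing is at z = 0; one x-axis crossing is at x = 0.
Putting this together gives p.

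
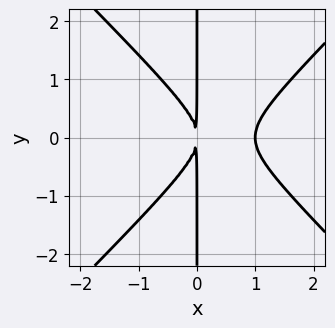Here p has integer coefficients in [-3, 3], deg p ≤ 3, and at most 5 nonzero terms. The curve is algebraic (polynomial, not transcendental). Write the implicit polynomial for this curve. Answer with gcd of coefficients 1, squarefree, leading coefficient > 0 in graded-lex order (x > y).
1. deg p = 3. A generic line meets the curve in up to 3 points.
2. Symmetries: it's symmetric under y → −y, forcing even powers of y.
3. From the visible intercepts: the visible y-axis segment lies entirely on the curve; one x-axis crossing is at x = 1.
4. Matching integer coefficients to the picture gives p.

x^3 - x*y^2 - x^2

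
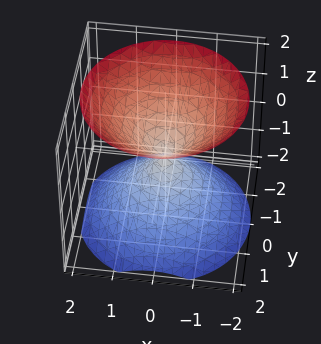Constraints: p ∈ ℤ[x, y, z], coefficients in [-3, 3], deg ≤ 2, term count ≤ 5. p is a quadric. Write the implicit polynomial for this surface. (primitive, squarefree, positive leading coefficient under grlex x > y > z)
(a) I count 2 distinct pieces.
(b) Degree: two nappes meeting at a single point; a quadric, so deg p = 2.
(c) Symmetry: every cross-section ⟂ z is a circle, so x, y appear only via x² + y²; mirror symmetry z ↦ −z ⇒ only even powers of z.
(d) Observable constraints: it meets the y-axis at y = 0 (among the integer gridlines); a circular section at z = 1 has radius exactly 1.
(e) The integer polynomial consistent with all of this is the stated p.

x^2 + y^2 - z^2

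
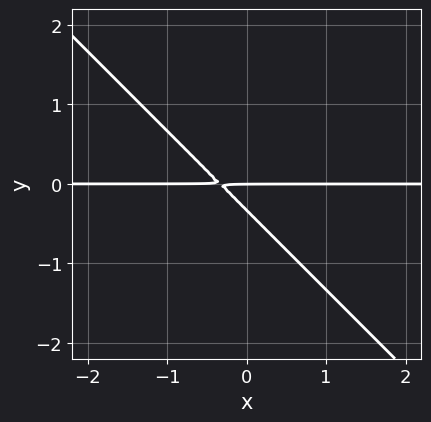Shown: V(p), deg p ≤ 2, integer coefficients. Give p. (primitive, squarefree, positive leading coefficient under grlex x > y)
First, deg p = 2.
Then, against the integer gridlines: it meets the y-axis at y = 0 (among the integer gridlines); the visible x-axis segment lies entirely on the curve.
Finally, putting this together gives p.

3*x*y + 3*y^2 + y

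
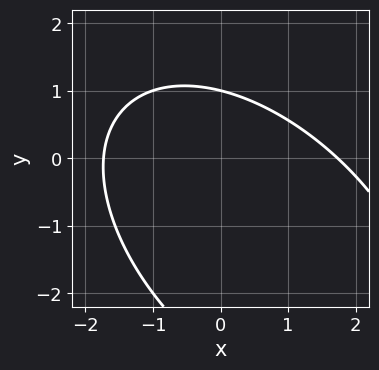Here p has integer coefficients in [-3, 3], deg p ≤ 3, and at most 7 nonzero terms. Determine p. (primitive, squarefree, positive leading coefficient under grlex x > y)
(a) deg p = 2.
(b) Reading off the gridlines: it meets the y-axis at y = 1 (among the integer gridlines).
(c) Together with the visible shape, these determine p as stated.

x^2 + x*y + y^2 + 2*y - 3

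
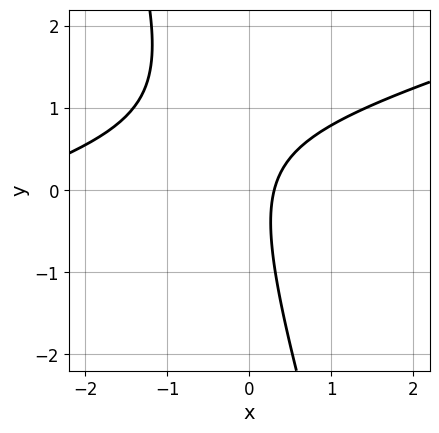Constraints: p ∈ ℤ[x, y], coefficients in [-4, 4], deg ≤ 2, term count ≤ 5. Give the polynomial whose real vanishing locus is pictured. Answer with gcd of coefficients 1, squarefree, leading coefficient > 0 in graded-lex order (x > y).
x^2 - 3*x*y - y^2 + 3*x - 1

First, the degree is 2 — the shape is more complex than any degree-1 curve.
Then, from the axis intercepts and sections: the curve avoids every integer y-axis point in the box.
Finally, fitting integer coefficients to these (and the overall shape) gives p.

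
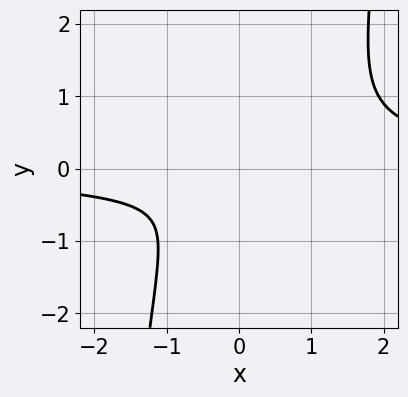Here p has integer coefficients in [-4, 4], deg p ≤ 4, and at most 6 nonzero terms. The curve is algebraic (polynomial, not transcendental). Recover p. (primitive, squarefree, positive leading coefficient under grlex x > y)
First, the degree is 4 — the shape is more complex than any degree-3 curve.
Finally, putting this together gives p.

3*x^3*y - 2*x^2*y - 3*x^2 - 3*y^2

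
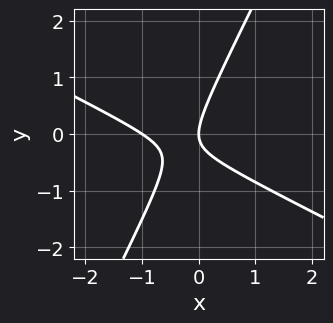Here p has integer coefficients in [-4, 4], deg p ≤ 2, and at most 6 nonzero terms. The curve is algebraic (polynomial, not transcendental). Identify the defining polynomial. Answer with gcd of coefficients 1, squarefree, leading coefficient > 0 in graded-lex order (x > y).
The degree is 2 — no degree-1 curve has this shape.
Observable constraints: among the integer gridlines, it crosses the x-axis at x ∈ {-1, 0}; it meets the y-axis at y = 0 (among the integer gridlines).
Solving for integer coefficients yields p as stated.

2*x^2 + 3*x*y - 2*y^2 + 2*x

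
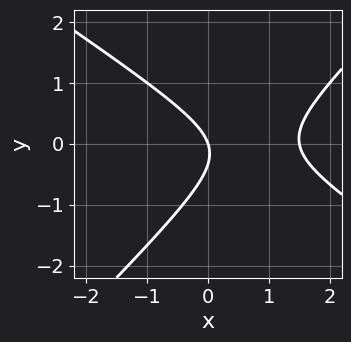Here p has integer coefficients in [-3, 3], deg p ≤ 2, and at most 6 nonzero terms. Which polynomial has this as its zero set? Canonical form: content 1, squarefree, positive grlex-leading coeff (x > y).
2*x^2 + x*y - 3*y^2 - 3*x - y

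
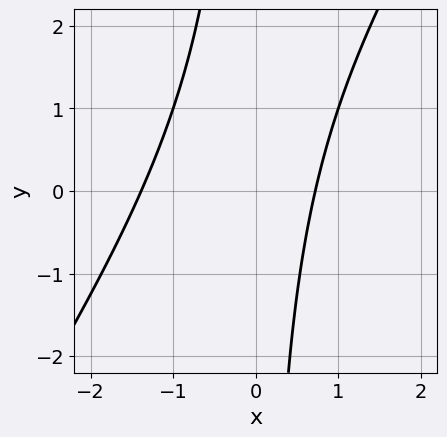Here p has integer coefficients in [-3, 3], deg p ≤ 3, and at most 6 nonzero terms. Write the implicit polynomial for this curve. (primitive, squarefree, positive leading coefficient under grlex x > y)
3*x^2 - 2*x*y + 2*x - 3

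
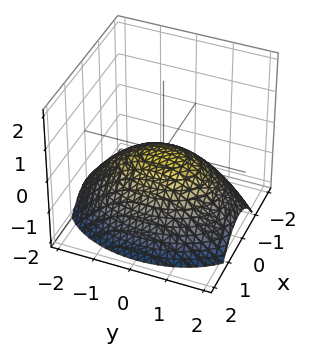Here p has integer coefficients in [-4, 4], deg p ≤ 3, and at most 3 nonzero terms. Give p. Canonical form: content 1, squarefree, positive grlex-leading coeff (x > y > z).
2*x^2 + y^2 + 3*z

1. deg p = 2. A paraboloid; a quadric.
2. Symmetries: the x ↦ −x reflection is a symmetry, so x appears only in even powers; mirror symmetry y ↦ −y ⇒ only even powers of y.
3. Checking where it meets the axes: it crosses the x-axis at the gridline x = 0; it meets the y-axis at y = 0 (among the integer gridlines); it crosses the z-axis at the gridline z = 0.
4. Assembling these constraints gives the stated polynomial.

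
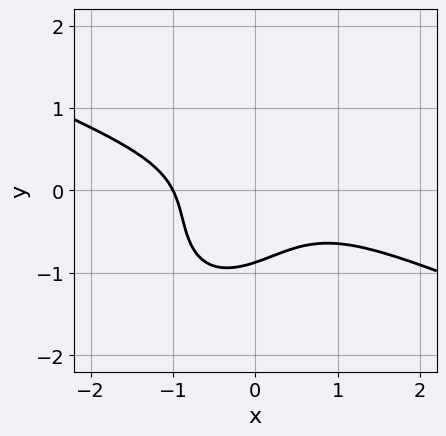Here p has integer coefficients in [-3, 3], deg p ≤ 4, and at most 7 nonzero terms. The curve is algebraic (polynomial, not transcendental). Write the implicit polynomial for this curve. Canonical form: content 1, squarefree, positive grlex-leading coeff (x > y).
1. deg p = 3. The shape is more complex than any degree-2 curve.
2. From the axis intercepts and sections: it meets the x-axis at x = -1 (among the integer gridlines).
3. Putting this together gives p.

2*x^3 + 3*x^2*y - 3*x*y^2 + 3*y^3 + 2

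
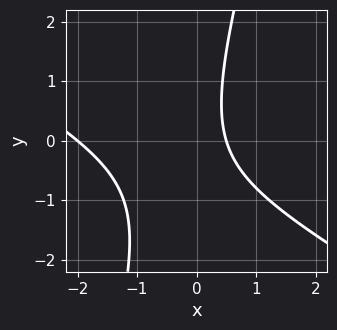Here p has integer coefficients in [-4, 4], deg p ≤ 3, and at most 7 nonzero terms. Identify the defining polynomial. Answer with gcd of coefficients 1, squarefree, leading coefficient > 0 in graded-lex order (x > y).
Degree: no degree-1 curve has this shape, so deg p = 2.
From the visible intercepts: it crosses the x-axis at the gridline x = -2; no y-intercept at any integer in the box.
Solving for integer coefficients yields p as stated.

2*x^2 + 3*x*y - y^2 + 3*x - 2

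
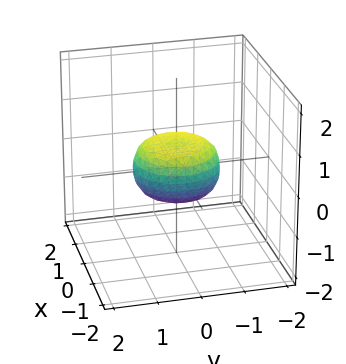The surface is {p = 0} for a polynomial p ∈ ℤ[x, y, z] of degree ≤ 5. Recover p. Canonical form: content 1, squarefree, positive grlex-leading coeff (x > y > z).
First, the degree is 4 — a generic line meets the surface in up to 4 points.
Then, symmetries: the z-axis is an axis of rotation, so x and y enter only as x² + y².
Next, checking where it meets the axes: the y-axis gridline crossings are at y ∈ {-1, 1}; among the integer gridlines, it crosses the x-axis at x ∈ {-1, 1}.
Finally, matching integer coefficients to the picture gives p.

2*x^4 + 4*x^2*y^2 + 2*y^4 - x^2 - y^2 + 3*z^2 - 1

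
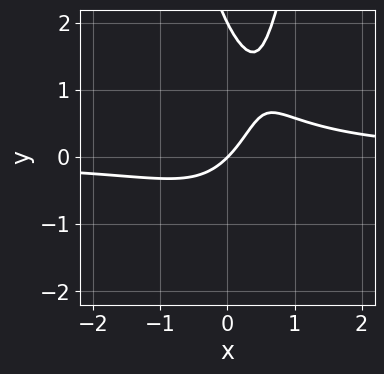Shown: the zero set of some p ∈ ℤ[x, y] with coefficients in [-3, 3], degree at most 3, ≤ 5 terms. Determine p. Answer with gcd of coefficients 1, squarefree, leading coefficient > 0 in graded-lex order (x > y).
(a) deg p = 3. A generic line meets the curve in up to 3 points.
(b) Against the integer gridlines: among the integer gridlines, it crosses the y-axis at y ∈ {0, 2}; it meets the x-axis at x = 0 (among the integer gridlines).
(c) Putting this together gives p.

3*x^2*y - x*y - y^2 - 2*x + 2*y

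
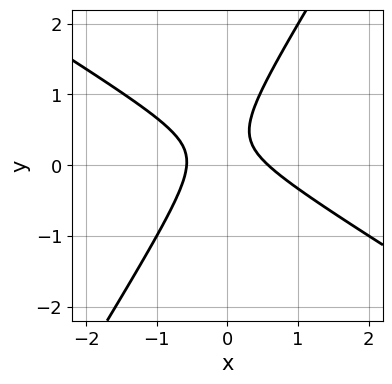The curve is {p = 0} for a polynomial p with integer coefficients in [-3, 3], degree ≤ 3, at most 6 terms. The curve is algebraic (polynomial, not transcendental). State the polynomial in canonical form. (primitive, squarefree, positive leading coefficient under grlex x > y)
3*x^2 + 3*x*y - 3*y^2 + 2*y - 1

1. deg p = 2. The shape is more complex than any degree-1 curve.
2. From the visible intercepts: the curve avoids every integer y-axis point in the box.
3. Together with the visible shape, these determine p as stated.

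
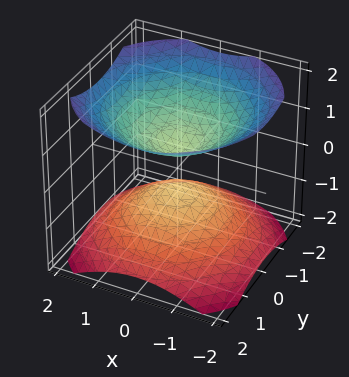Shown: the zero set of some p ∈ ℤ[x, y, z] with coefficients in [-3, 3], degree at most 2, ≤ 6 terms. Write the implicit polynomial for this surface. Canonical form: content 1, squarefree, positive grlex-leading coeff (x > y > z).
2*x^2 + 2*y^2 - 3*z^2 + 1

The picture has 2 separate pieces. They look like related sheets of one shape, so recover p as a whole.
deg p = 2. Two separate bowl-shaped sheets opening away from each other; a quadric.
Symmetries: mirror symmetry z ↦ −z ⇒ only even powers of z; rotational symmetry about the z-axis ⇒ p depends on x, y only through x² + y².
From the visible intercepts: it misses every integer gridline on the x-axis; no y-intercept at any integer in the box.
Together with the visible shape, these determine p as stated.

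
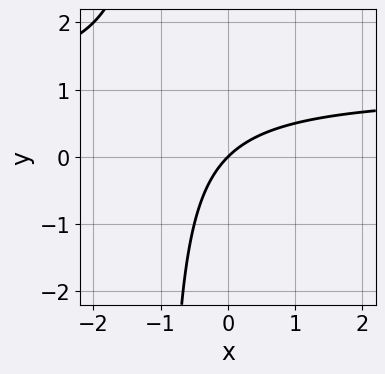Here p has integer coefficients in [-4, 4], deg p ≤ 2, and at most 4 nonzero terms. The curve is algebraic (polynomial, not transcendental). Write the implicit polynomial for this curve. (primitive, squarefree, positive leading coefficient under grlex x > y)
x*y - x + y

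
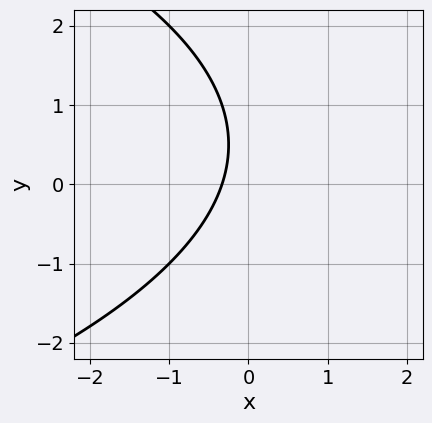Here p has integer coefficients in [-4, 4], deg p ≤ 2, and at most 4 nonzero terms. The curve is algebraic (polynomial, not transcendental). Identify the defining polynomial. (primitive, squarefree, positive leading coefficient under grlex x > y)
(a) The degree is 2 — no degree-1 curve has this shape.
(b) Reading off the gridlines: the curve avoids every integer y-axis point in the box.
(c) These observations pin down the coefficients.

y^2 + 3*x - y + 1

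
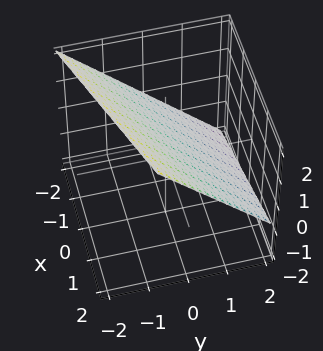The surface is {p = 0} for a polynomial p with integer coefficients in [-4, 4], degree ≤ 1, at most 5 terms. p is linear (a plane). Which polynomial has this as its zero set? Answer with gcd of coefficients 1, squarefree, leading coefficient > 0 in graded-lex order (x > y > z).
First, deg p = 1.
Next, from the axis intercepts and sections: one x-axis crossing is at x = -2.
Finally, matching integer coefficients to the picture gives p.

x - 3*y - 3*z + 2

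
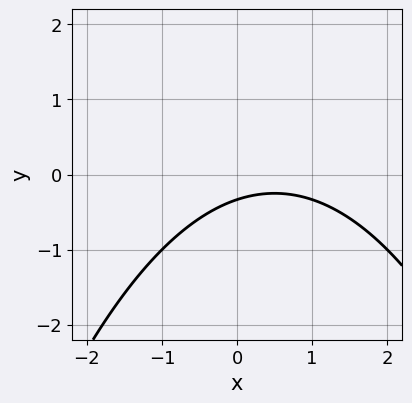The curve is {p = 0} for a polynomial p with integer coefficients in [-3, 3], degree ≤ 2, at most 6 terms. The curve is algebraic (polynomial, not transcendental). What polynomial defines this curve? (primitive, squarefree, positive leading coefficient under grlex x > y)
x^2 - x + 3*y + 1

First, the degree is 2 — a generic line meets the curve in up to 2 points.
Then, from the axis intercepts and sections: the curve avoids every integer x-axis point in the box.
Finally, putting this together gives p.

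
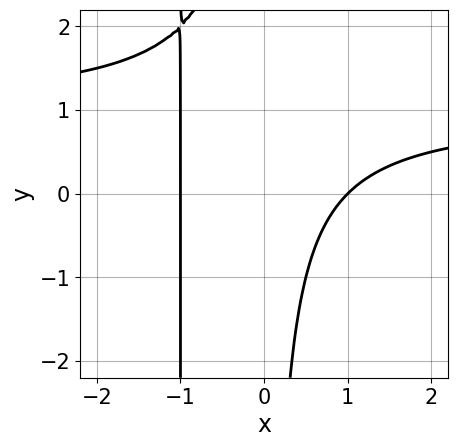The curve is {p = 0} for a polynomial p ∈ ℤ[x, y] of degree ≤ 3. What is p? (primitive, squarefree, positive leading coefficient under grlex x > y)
1. Degree: no degree-2 curve has this shape, so deg p = 3.
2. From the visible intercepts: the x-axis gridline crossings are at x ∈ {-1, 1}; no y-intercept at any integer in the box.
3. Together with the visible shape, these determine p as stated.

x^2*y - x^2 + x*y + 1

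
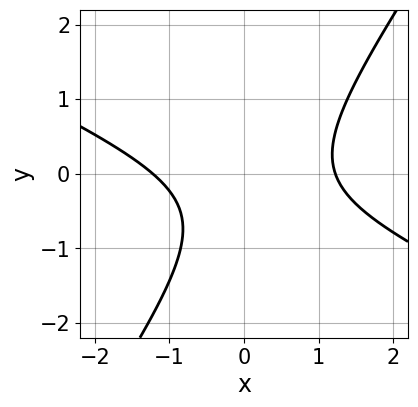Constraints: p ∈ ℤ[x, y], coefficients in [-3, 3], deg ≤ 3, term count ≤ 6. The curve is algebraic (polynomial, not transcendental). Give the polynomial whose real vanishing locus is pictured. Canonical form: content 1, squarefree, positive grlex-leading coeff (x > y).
2*x^2 + 3*x*y - 3*y^2 - 2*y - 3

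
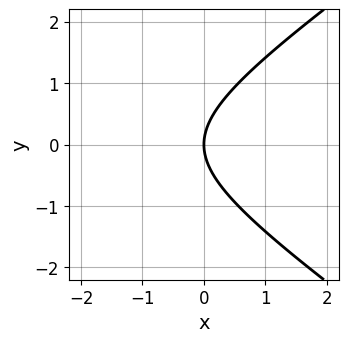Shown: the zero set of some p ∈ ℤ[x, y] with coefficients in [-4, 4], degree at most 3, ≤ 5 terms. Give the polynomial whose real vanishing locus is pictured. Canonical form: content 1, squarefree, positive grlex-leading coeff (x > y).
x^2 - 2*y^2 + 3*x

First, deg p = 2.
Next, symmetries: it's symmetric under y → −y, forcing even powers of y.
Then, from the axis intercepts and sections: one x-axis crossing is at x = 0; one y-axis crossing is at y = 0.
Finally, solving for integer coefficients yields p as stated.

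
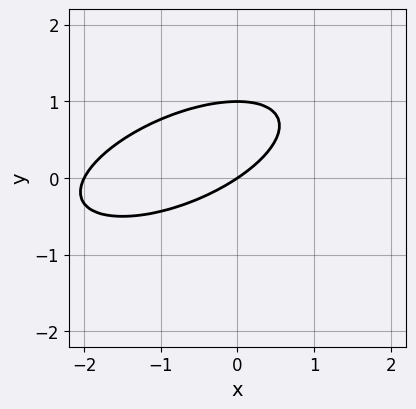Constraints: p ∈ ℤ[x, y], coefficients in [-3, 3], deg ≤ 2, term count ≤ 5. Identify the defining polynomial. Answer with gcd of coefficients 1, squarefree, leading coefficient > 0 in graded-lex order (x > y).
x^2 - 2*x*y + 3*y^2 + 2*x - 3*y

deg p = 2. A generic line meets the curve in up to 2 points.
Observable constraints: among the integer gridlines, it crosses the x-axis at x ∈ {-2, 0}; the y-axis gridline crossings are at y ∈ {0, 1}.
Fitting integer coefficients to these (and the overall shape) gives p.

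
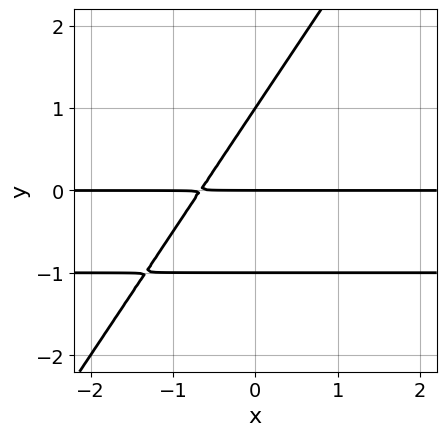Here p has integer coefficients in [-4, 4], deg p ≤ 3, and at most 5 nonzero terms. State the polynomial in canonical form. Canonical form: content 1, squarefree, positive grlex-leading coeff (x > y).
3*x*y^2 - 2*y^3 + 3*x*y + 2*y

Degree: the shape is more complex than any degree-2 curve, so deg p = 3.
Observable constraints: every point of the x-axis in the box is on the curve; the y-axis gridline crossings are at y ∈ {-1, 0, 1}.
The integer polynomial consistent with all of this is the stated p.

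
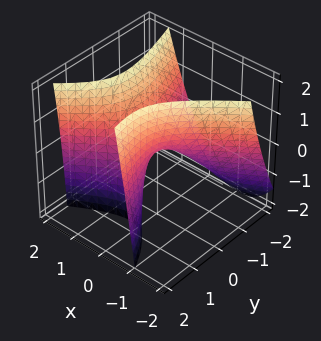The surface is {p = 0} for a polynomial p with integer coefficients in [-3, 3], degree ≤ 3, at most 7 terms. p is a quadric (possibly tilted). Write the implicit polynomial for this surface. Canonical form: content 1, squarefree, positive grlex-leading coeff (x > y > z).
1. Degree: no degree-1 surface has this shape, so deg p = 2.
2. Reading off the gridlines: it meets the z-axis at z = 0 (among the integer gridlines); it meets the y-axis at y = 0 (among the integer gridlines).
3. These observations pin down the coefficients.

2*x^2 - 2*x*y - y^2 + y*z - z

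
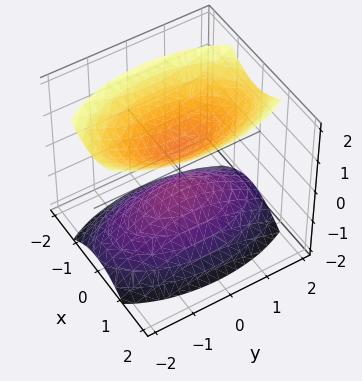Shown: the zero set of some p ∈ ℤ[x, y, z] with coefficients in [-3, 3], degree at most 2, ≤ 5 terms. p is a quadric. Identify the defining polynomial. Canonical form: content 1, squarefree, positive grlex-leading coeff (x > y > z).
3*x^2 + y^2 - 2*z^2 + 1

First, there are 2 components.
Then, the degree is 2 — two separate bowl-shaped sheets opening away from each other; a quadric.
Next, symmetries: the x ↦ −x reflection is a symmetry, so x appears only in even powers; the z ↦ −z reflection is a symmetry, so z appears only in even powers; mirror symmetry y ↦ −y ⇒ only even powers of y.
Next, reading off the gridlines: it misses every integer gridline on the y-axis; the surface avoids every integer x-axis point in the box.
Finally, assembling these constraints gives the stated polynomial.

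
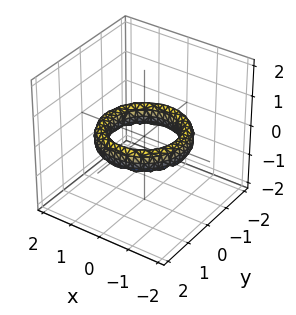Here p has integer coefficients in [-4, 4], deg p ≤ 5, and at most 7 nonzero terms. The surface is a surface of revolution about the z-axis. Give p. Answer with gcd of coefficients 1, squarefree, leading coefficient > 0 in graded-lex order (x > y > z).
x^4 + 2*x^2*y^2 + y^4 - 3*x^2 - 3*y^2 + 2*z^2 + 2

deg p = 4. A generic line meets the surface in up to 4 points.
By symmetry, every cross-section ⟂ z is a circle, so x, y appear only via x² + y².
From the visible intercepts: the y-axis gridline crossings are at y ∈ {-1, 1}; a circular section at z = 0 has radius exactly 1.
Assembling these constraints gives the stated polynomial. Check: (1, 0, 0) on the x-axis lies on the surface, and p(1, 0, 0) = 0. ✓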